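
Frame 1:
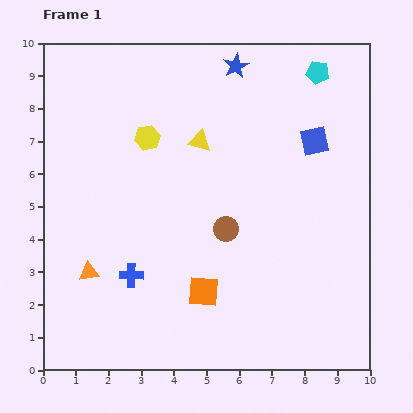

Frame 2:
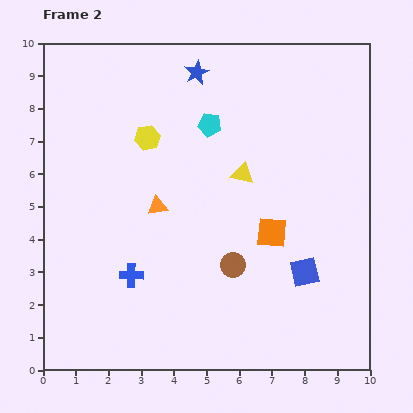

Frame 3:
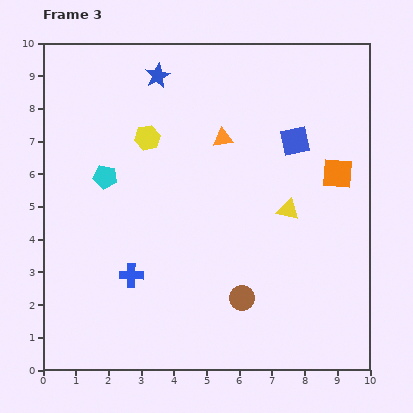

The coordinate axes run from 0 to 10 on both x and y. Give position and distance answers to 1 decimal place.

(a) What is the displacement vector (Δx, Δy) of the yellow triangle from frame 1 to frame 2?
(1.3, -1.0)

The yellow triangle was at (4.8, 7.0) in frame 1 and (6.1, 6.0) in frame 2.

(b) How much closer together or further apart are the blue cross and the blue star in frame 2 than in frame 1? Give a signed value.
-0.7

Distance in frame 1: 7.2. Distance in frame 2: 6.5.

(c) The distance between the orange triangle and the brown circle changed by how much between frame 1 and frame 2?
-1.5

Distance in frame 1: 4.4. Distance in frame 2: 2.9.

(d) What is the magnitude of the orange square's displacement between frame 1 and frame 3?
5.5

The orange square moved from (4.9, 2.4) to (9.0, 6.0), a distance of √(4.1² + 3.6²) ≈ 5.5.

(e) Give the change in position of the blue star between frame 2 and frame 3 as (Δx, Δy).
(-1.2, -0.1)

The blue star was at (4.7, 9.1) in frame 2 and (3.5, 9.0) in frame 3.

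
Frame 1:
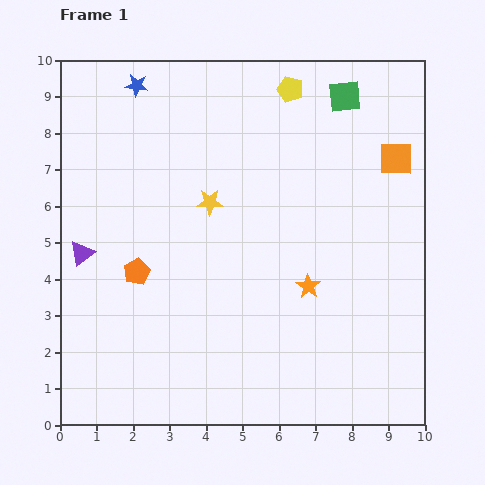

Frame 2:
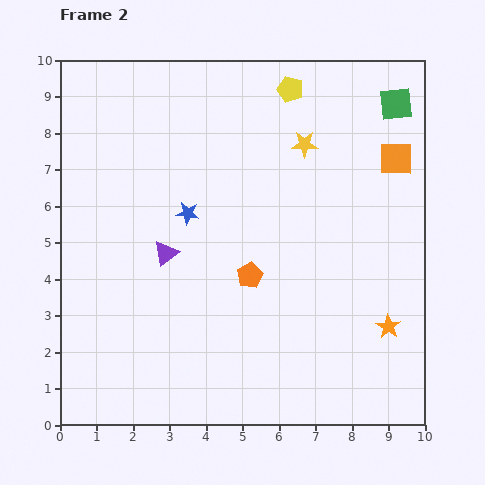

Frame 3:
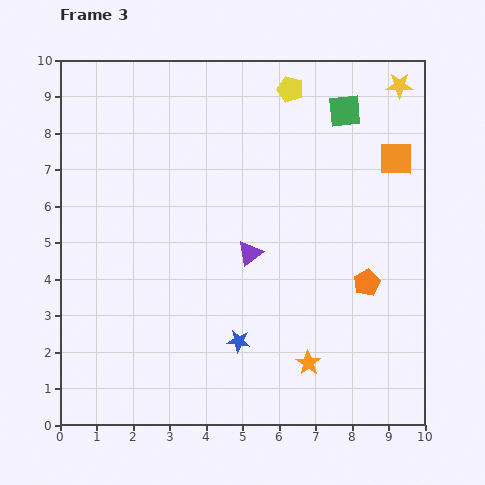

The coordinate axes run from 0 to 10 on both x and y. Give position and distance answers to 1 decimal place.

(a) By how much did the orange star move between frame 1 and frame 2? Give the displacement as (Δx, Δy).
(2.2, -1.1)

The orange star was at (6.8, 3.8) in frame 1 and (9.0, 2.7) in frame 2.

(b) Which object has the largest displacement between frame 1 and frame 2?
the blue star

(moved 3.8; next 3.1)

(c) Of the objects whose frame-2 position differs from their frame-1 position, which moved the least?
the green square

(moved 1.4)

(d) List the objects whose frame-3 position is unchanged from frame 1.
the orange square, the yellow pentagon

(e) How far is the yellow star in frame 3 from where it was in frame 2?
3.1

The yellow star moved from (6.7, 7.7) to (9.3, 9.3), a distance of √(2.6² + 1.6²) ≈ 3.1.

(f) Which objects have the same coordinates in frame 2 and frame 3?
the orange square, the yellow pentagon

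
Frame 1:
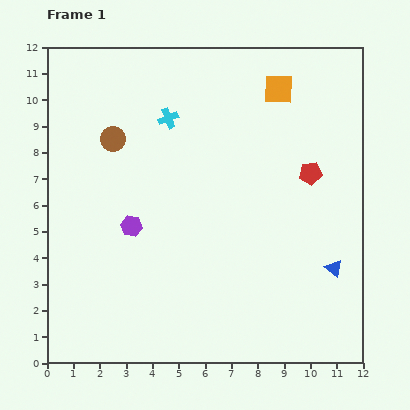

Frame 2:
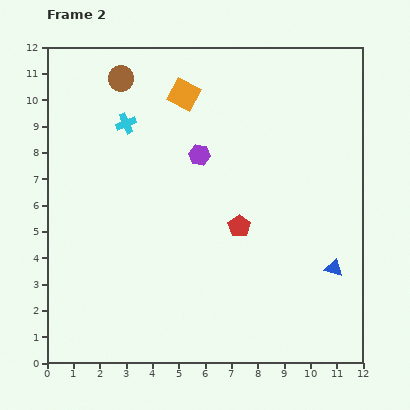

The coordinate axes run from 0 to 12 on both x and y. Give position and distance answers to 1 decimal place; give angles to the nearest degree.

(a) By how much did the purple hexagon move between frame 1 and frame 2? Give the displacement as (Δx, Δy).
(2.6, 2.7)

The purple hexagon was at (3.2, 5.2) in frame 1 and (5.8, 7.9) in frame 2.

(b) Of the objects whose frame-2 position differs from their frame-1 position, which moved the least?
the cyan cross

(moved 1.6)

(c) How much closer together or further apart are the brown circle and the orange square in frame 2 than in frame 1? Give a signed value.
-4.1

Distance in frame 1: 6.6. Distance in frame 2: 2.5.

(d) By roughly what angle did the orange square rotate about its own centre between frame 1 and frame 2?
26° clockwise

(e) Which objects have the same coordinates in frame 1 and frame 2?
the blue triangle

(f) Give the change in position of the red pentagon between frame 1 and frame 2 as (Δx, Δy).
(-2.7, -2.0)

The red pentagon was at (10.0, 7.2) in frame 1 and (7.3, 5.2) in frame 2.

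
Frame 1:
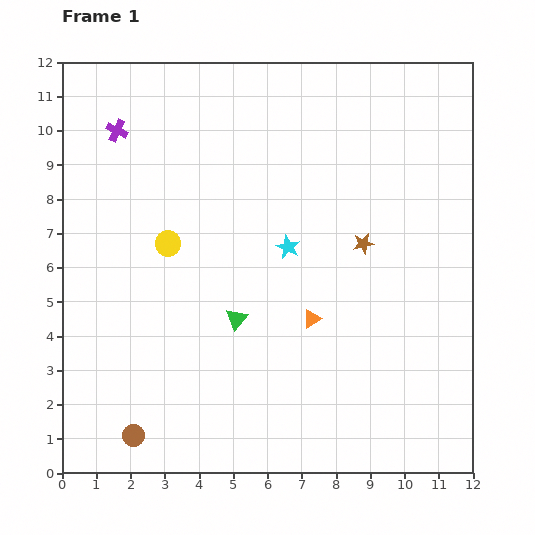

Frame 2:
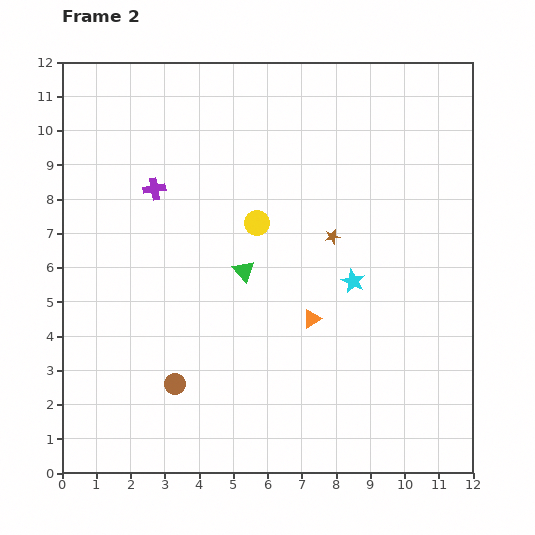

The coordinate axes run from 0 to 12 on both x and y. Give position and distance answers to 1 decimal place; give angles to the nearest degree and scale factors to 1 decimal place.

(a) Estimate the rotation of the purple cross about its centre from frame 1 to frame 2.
35° counter-clockwise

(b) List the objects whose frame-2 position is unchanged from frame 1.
the orange triangle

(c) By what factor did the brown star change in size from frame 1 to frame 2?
0.7×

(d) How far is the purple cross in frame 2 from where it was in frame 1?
2.0

The purple cross moved from (1.6, 10.0) to (2.7, 8.3), a distance of √(1.1² + 1.7²) ≈ 2.0.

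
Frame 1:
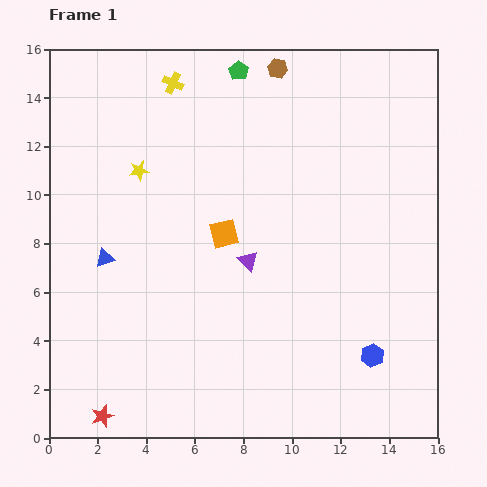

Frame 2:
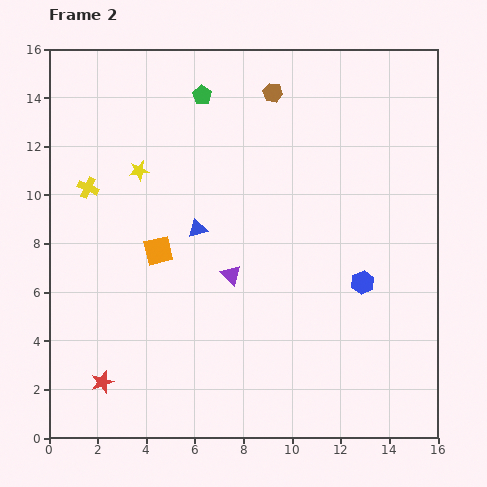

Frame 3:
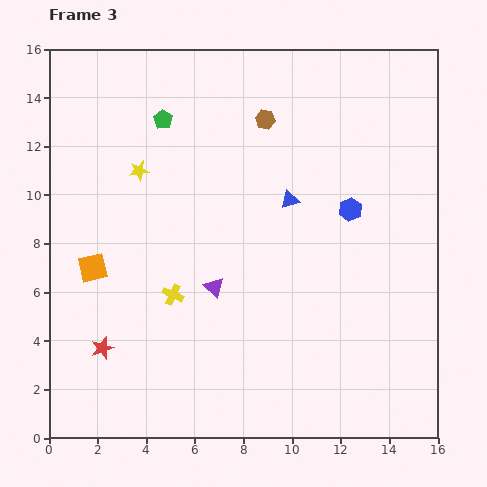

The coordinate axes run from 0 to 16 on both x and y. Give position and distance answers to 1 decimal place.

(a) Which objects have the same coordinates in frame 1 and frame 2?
the yellow star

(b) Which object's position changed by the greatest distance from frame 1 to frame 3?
the yellow cross

(moved 8.7; next 8.0)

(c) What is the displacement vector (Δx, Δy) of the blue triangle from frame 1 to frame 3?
(7.6, 2.4)

The blue triangle was at (2.3, 7.4) in frame 1 and (9.9, 9.8) in frame 3.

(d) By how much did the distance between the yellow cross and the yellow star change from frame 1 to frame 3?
+1.4

Distance in frame 1: 3.9. Distance in frame 3: 5.3.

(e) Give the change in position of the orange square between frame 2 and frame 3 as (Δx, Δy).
(-2.7, -0.7)

The orange square was at (4.5, 7.7) in frame 2 and (1.8, 7.0) in frame 3.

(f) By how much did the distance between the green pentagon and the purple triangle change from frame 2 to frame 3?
-0.3

Distance in frame 2: 7.5. Distance in frame 3: 7.2.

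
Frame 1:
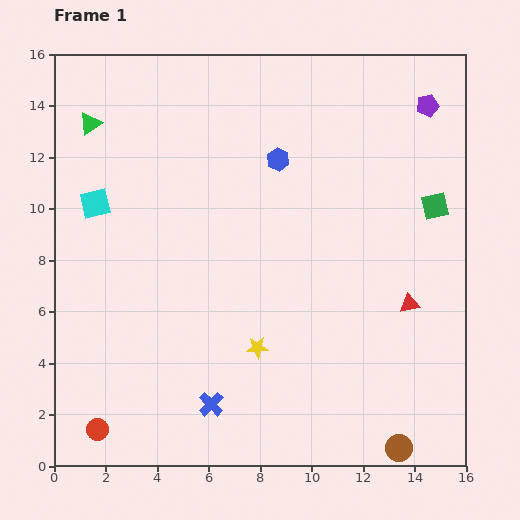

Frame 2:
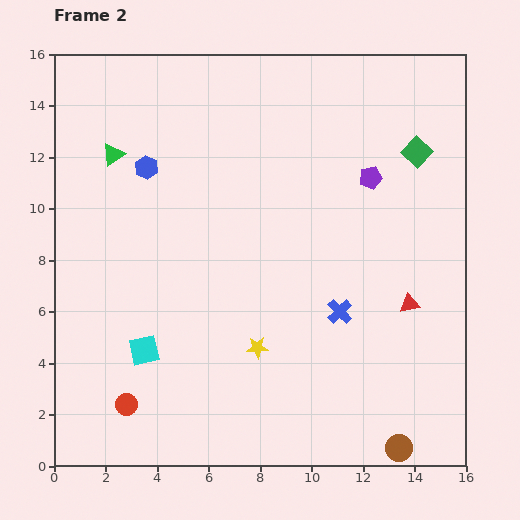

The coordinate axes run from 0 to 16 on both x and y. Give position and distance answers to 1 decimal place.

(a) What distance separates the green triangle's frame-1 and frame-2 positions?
1.5

The green triangle moved from (1.4, 13.3) to (2.3, 12.1), a distance of √(0.9² + 1.2²) ≈ 1.5.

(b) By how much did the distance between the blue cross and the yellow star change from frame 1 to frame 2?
+0.7

Distance in frame 1: 2.8. Distance in frame 2: 3.5.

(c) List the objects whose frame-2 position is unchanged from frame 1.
the brown circle, the red triangle, the yellow star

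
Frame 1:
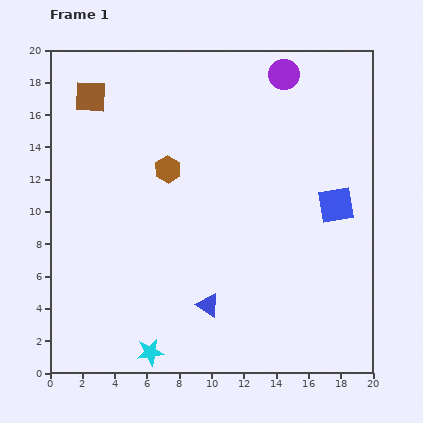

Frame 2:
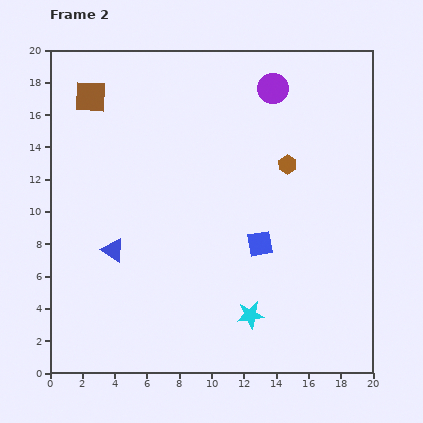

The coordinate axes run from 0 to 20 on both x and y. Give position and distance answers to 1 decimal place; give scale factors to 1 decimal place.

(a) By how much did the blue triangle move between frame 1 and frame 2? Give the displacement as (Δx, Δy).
(-5.9, 3.4)

The blue triangle was at (9.8, 4.2) in frame 1 and (3.9, 7.6) in frame 2.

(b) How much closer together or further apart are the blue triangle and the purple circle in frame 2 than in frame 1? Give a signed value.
-1.0

Distance in frame 1: 15.1. Distance in frame 2: 14.1.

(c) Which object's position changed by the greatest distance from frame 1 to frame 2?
the brown hexagon

(moved 7.4; next 6.8)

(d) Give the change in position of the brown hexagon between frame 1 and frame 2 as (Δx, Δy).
(7.4, 0.3)

The brown hexagon was at (7.3, 12.6) in frame 1 and (14.7, 12.9) in frame 2.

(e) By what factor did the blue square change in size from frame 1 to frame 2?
0.7×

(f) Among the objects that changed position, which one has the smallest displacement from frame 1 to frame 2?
the purple circle

(moved 1.1)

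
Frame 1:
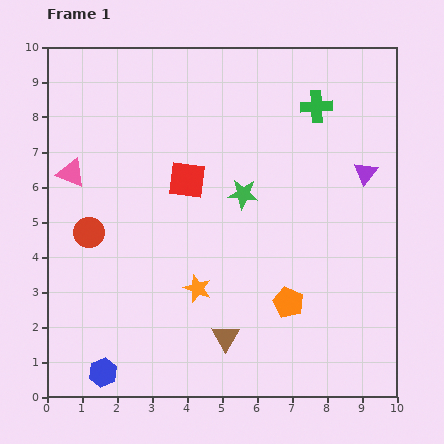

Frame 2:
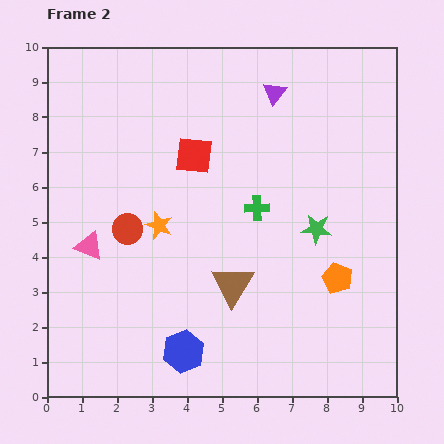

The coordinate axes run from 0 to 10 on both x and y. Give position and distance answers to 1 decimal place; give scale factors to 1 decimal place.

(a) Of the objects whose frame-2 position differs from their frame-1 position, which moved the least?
the red square

(moved 0.7)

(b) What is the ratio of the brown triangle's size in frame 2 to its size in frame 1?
1.5×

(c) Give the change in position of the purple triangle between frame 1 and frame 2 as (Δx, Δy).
(-2.6, 2.3)

The purple triangle was at (9.1, 6.4) in frame 1 and (6.5, 8.7) in frame 2.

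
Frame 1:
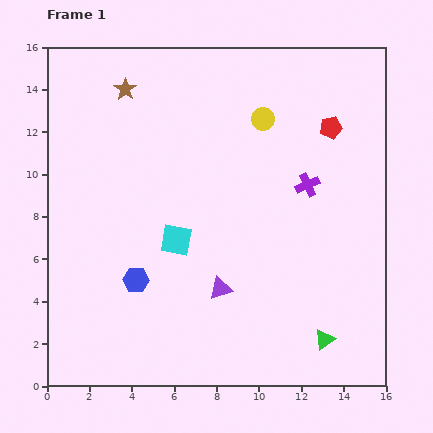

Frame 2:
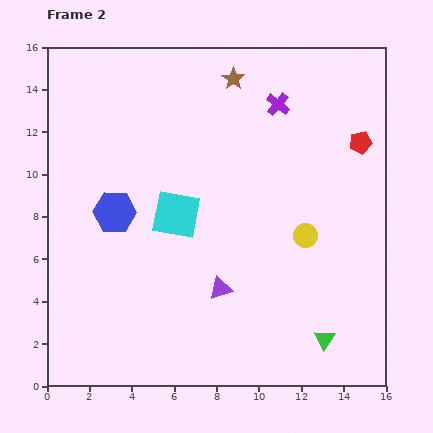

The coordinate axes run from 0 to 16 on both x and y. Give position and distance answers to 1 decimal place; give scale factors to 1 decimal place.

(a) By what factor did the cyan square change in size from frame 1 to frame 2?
1.5×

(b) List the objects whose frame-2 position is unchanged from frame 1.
the green triangle, the purple triangle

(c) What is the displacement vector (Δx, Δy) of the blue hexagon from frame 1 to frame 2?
(-1.0, 3.2)

The blue hexagon was at (4.2, 5.0) in frame 1 and (3.2, 8.2) in frame 2.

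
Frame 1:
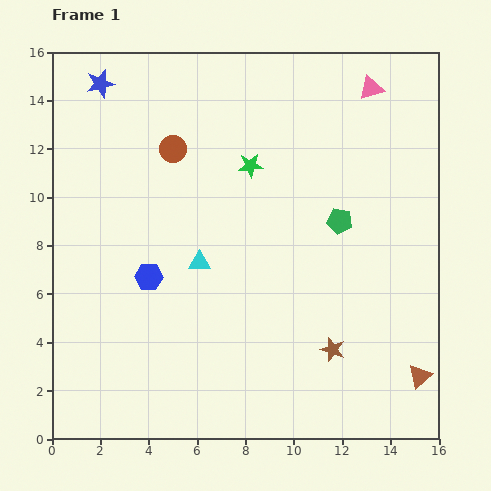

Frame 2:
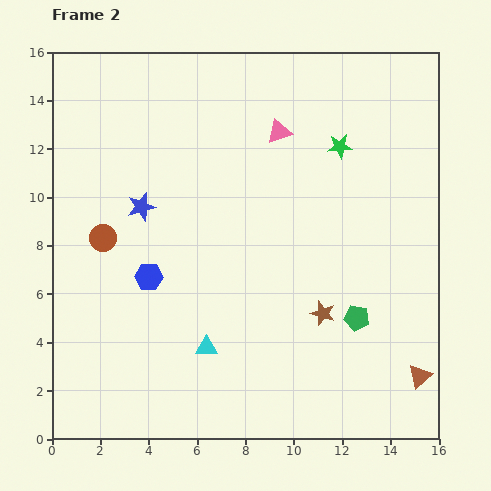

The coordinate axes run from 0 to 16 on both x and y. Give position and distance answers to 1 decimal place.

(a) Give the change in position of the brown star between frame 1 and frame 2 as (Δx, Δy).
(-0.4, 1.5)

The brown star was at (11.6, 3.7) in frame 1 and (11.2, 5.2) in frame 2.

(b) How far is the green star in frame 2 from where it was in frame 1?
3.8

The green star moved from (8.2, 11.3) to (11.9, 12.1), a distance of √(3.7² + 0.8²) ≈ 3.8.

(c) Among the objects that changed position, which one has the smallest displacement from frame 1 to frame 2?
the brown star

(moved 1.6)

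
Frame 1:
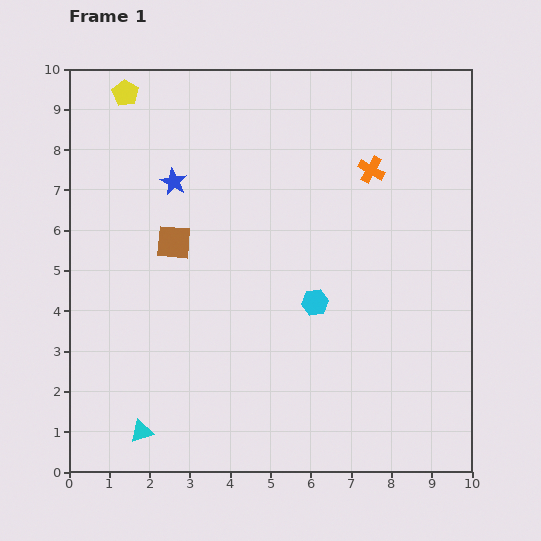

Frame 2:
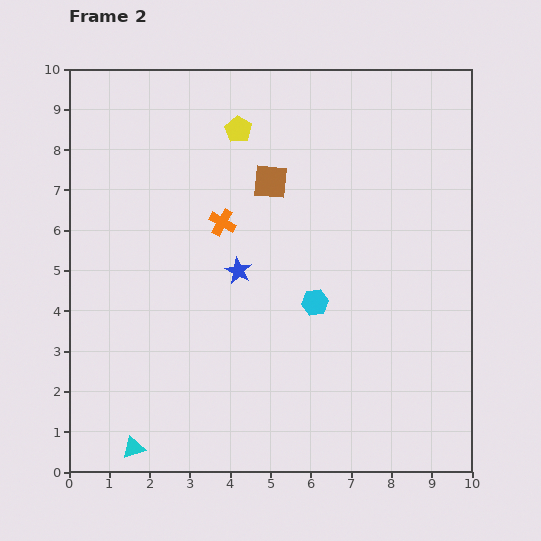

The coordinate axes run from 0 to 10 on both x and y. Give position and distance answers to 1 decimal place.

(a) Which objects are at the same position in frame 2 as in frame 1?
the cyan hexagon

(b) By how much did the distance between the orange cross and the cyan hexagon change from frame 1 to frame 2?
-0.6

Distance in frame 1: 3.6. Distance in frame 2: 3.0.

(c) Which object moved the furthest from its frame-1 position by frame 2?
the orange cross

(moved 3.9; next 2.9)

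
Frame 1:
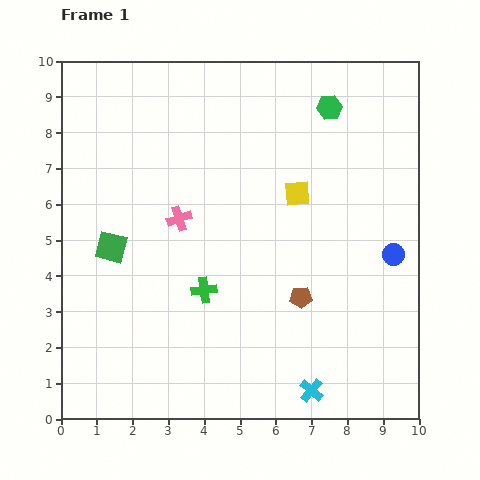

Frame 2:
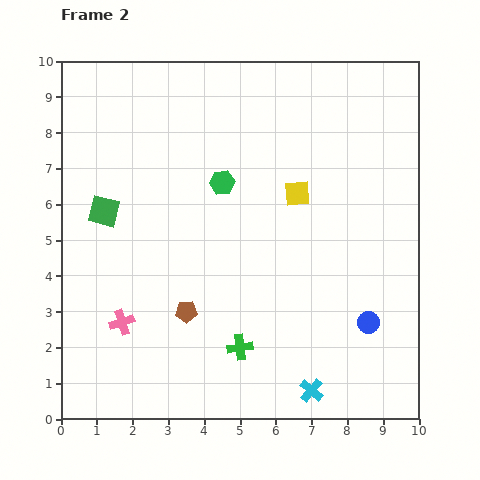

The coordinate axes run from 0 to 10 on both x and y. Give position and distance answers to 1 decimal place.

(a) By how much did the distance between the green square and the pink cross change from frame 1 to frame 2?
+1.0

Distance in frame 1: 2.1. Distance in frame 2: 3.1.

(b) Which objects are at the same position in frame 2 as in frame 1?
the yellow square, the cyan cross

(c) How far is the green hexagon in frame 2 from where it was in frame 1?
3.7

The green hexagon moved from (7.5, 8.7) to (4.5, 6.6), a distance of √(3.0² + 2.1²) ≈ 3.7.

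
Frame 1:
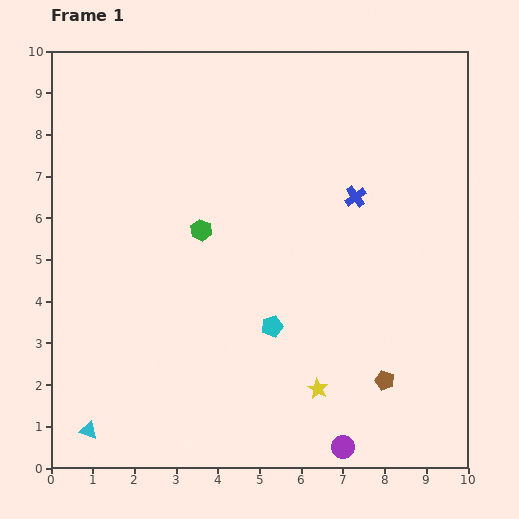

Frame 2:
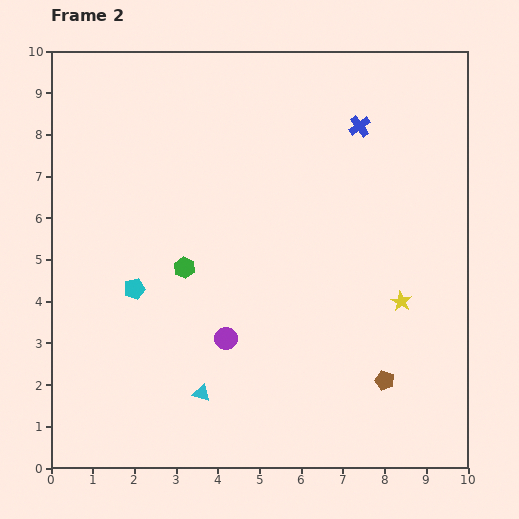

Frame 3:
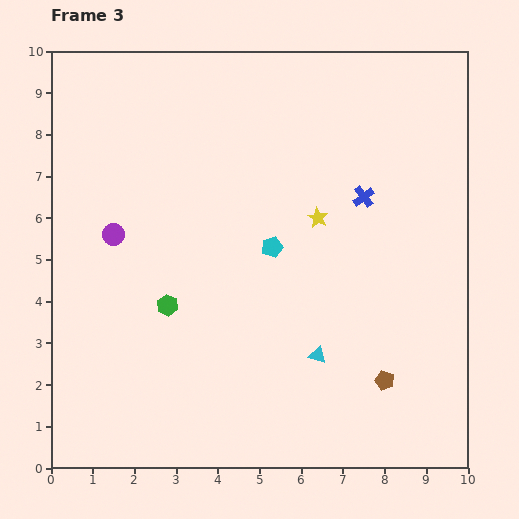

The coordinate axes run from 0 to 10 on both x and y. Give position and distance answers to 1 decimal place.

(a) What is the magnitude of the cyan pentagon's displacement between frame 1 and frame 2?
3.4

The cyan pentagon moved from (5.3, 3.4) to (2.0, 4.3), a distance of √(3.3² + 0.9²) ≈ 3.4.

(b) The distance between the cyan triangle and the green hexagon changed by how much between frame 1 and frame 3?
-1.7

Distance in frame 1: 5.5. Distance in frame 3: 3.8.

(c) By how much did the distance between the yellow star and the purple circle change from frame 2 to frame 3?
+0.6

Distance in frame 2: 4.3. Distance in frame 3: 4.9.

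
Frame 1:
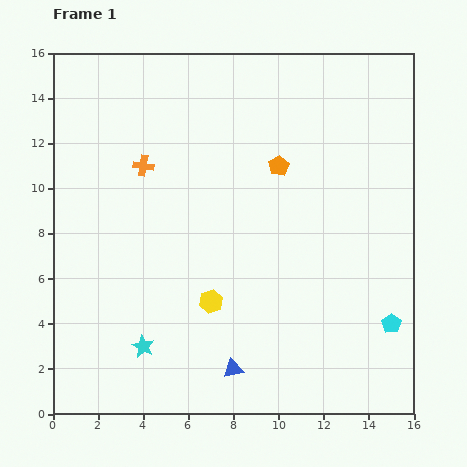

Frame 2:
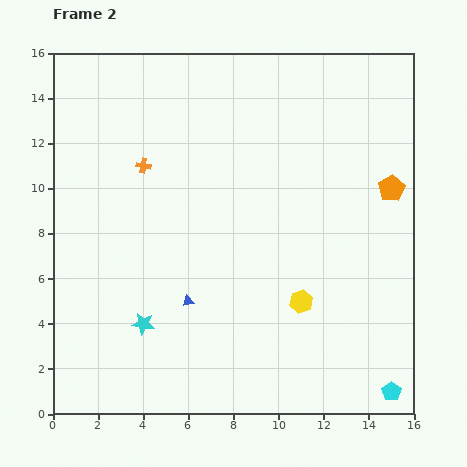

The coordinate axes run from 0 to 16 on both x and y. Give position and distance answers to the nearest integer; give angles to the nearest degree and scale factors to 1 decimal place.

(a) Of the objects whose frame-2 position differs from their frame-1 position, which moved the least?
the cyan star

(moved 1)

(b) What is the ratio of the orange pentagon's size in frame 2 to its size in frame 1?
1.3×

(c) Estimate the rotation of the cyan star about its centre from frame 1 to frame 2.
19° counter-clockwise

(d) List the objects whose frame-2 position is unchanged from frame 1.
the orange cross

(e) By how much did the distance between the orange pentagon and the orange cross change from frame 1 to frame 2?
+5

Distance in frame 1: 6. Distance in frame 2: 11.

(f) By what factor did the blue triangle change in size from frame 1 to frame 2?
0.6×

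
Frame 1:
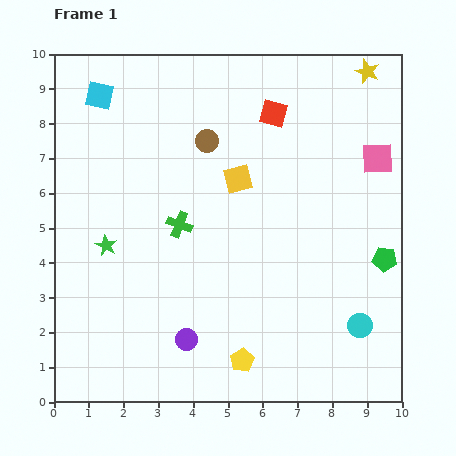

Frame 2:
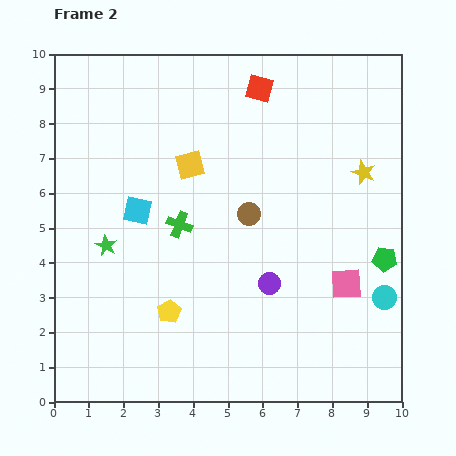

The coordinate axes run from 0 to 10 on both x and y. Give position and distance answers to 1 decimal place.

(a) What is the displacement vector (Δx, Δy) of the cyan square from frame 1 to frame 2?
(1.1, -3.3)

The cyan square was at (1.3, 8.8) in frame 1 and (2.4, 5.5) in frame 2.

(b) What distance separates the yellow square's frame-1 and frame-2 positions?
1.5

The yellow square moved from (5.3, 6.4) to (3.9, 6.8), a distance of √(1.4² + 0.4²) ≈ 1.5.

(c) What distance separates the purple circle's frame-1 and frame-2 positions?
2.9

The purple circle moved from (3.8, 1.8) to (6.2, 3.4), a distance of √(2.4² + 1.6²) ≈ 2.9.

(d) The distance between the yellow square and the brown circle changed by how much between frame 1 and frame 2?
+0.8

Distance in frame 1: 1.4. Distance in frame 2: 2.2.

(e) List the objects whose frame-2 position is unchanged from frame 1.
the green cross, the green star, the green pentagon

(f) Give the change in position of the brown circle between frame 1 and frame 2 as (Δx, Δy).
(1.2, -2.1)

The brown circle was at (4.4, 7.5) in frame 1 and (5.6, 5.4) in frame 2.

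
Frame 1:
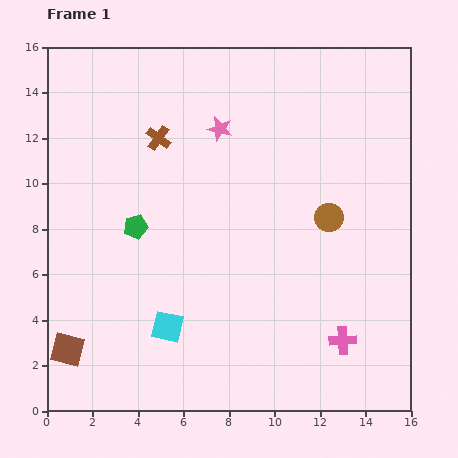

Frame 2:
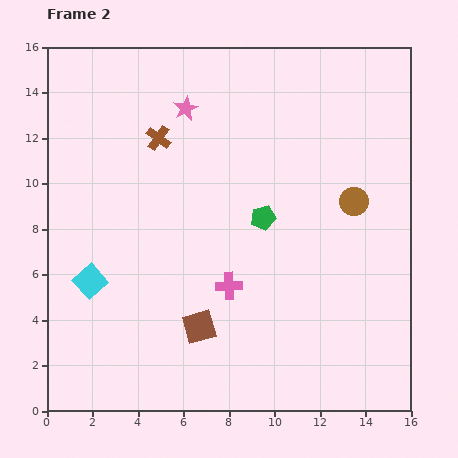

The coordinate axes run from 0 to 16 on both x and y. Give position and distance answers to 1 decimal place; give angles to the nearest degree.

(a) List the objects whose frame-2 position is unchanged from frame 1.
the brown cross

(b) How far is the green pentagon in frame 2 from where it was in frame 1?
5.6

The green pentagon moved from (3.9, 8.1) to (9.5, 8.5), a distance of √(5.6² + 0.4²) ≈ 5.6.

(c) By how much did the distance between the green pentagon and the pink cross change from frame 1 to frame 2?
-7.0

Distance in frame 1: 10.4. Distance in frame 2: 3.4.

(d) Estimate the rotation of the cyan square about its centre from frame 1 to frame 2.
36° clockwise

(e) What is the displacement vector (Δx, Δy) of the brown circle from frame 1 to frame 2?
(1.1, 0.7)

The brown circle was at (12.4, 8.5) in frame 1 and (13.5, 9.2) in frame 2.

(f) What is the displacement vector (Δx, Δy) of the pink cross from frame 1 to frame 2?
(-5.0, 2.4)

The pink cross was at (13.0, 3.1) in frame 1 and (8.0, 5.5) in frame 2.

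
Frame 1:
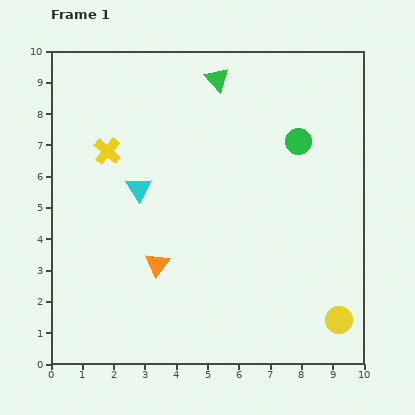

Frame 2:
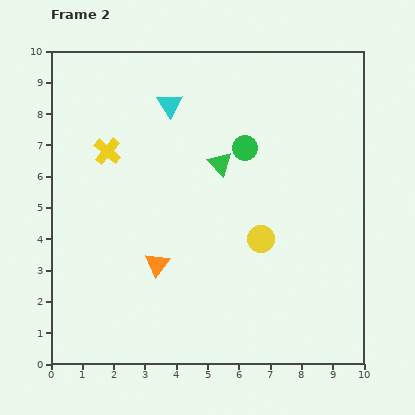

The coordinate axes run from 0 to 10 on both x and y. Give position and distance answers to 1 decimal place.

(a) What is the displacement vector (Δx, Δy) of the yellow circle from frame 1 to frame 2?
(-2.5, 2.6)

The yellow circle was at (9.2, 1.4) in frame 1 and (6.7, 4.0) in frame 2.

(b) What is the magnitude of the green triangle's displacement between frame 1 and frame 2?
2.7

The green triangle moved from (5.3, 9.1) to (5.4, 6.4), a distance of √(0.1² + 2.7²) ≈ 2.7.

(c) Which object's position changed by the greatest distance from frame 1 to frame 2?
the yellow circle

(moved 3.6; next 2.9)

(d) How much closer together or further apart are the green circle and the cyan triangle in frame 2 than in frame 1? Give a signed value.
-2.5

Distance in frame 1: 5.3. Distance in frame 2: 2.8.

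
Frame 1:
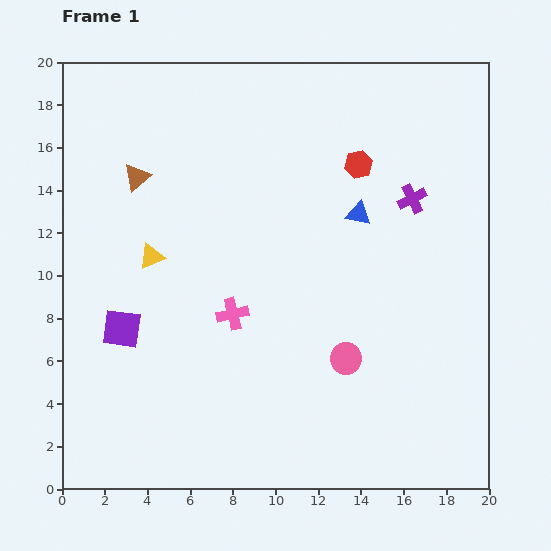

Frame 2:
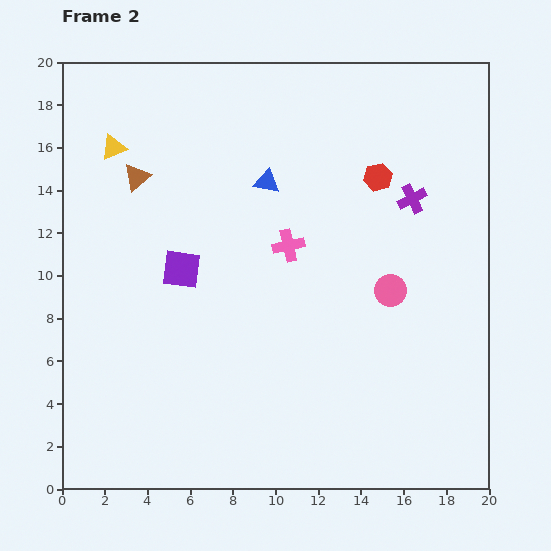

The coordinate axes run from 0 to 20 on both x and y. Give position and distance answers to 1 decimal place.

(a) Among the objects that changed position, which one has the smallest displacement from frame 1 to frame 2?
the red hexagon

(moved 1.1)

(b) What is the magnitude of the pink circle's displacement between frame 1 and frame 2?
3.8

The pink circle moved from (13.3, 6.1) to (15.4, 9.3), a distance of √(2.1² + 3.2²) ≈ 3.8.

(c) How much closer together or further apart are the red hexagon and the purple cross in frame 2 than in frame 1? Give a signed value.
-1.1

Distance in frame 1: 3.0. Distance in frame 2: 1.9.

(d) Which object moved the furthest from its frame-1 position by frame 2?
the yellow triangle

(moved 5.4; next 4.6)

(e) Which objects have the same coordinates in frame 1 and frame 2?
the purple cross, the brown triangle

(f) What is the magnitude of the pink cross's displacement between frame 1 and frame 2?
4.1

The pink cross moved from (8.0, 8.2) to (10.6, 11.4), a distance of √(2.6² + 3.2²) ≈ 4.1.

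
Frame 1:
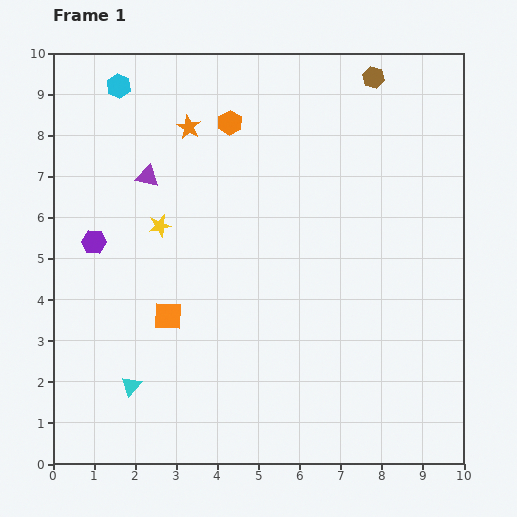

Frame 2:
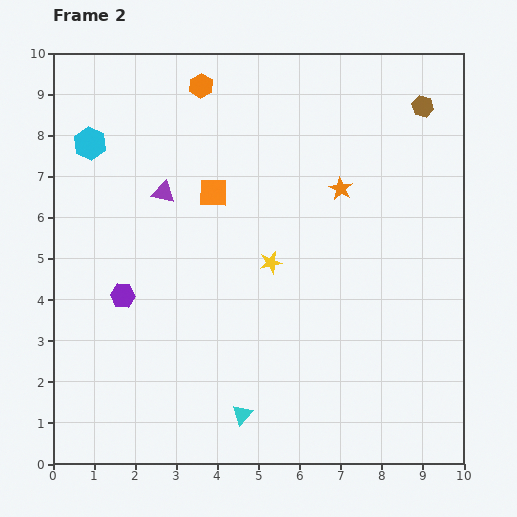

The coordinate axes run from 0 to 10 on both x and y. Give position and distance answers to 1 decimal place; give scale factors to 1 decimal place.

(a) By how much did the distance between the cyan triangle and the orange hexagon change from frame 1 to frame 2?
+1.3

Distance in frame 1: 6.8. Distance in frame 2: 8.1.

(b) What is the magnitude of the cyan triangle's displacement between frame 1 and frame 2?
2.8

The cyan triangle moved from (1.9, 1.9) to (4.6, 1.2), a distance of √(2.7² + 0.7²) ≈ 2.8.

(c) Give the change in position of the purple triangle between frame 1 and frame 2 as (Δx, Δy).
(0.4, -0.4)

The purple triangle was at (2.3, 7.0) in frame 1 and (2.7, 6.6) in frame 2.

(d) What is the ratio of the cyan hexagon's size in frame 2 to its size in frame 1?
1.4×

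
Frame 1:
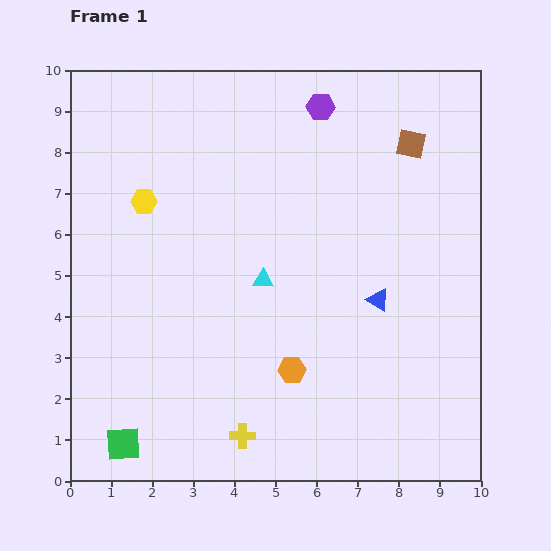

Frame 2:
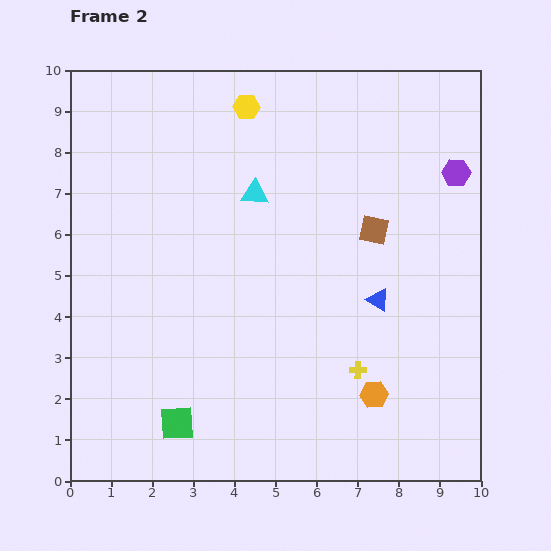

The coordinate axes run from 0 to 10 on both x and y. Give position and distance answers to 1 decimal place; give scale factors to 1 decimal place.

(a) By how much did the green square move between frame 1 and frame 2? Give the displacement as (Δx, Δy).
(1.3, 0.5)

The green square was at (1.3, 0.9) in frame 1 and (2.6, 1.4) in frame 2.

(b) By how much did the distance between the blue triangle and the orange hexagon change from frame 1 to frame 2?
-0.4

Distance in frame 1: 2.7. Distance in frame 2: 2.3.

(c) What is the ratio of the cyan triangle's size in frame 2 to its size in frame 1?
1.3×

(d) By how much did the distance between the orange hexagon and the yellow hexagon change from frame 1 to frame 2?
+2.2

Distance in frame 1: 5.5. Distance in frame 2: 7.7.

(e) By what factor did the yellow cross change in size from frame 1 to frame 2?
0.7×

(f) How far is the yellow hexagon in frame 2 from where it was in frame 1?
3.4

The yellow hexagon moved from (1.8, 6.8) to (4.3, 9.1), a distance of √(2.5² + 2.3²) ≈ 3.4.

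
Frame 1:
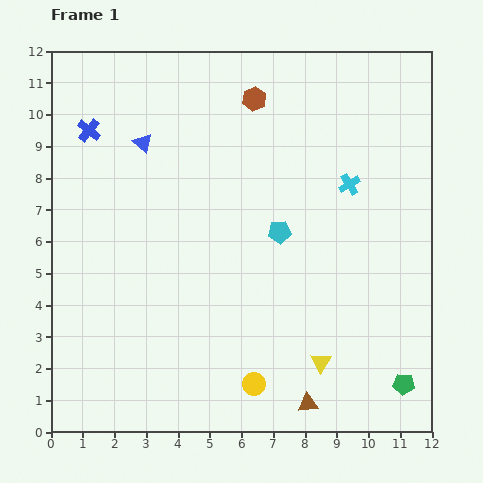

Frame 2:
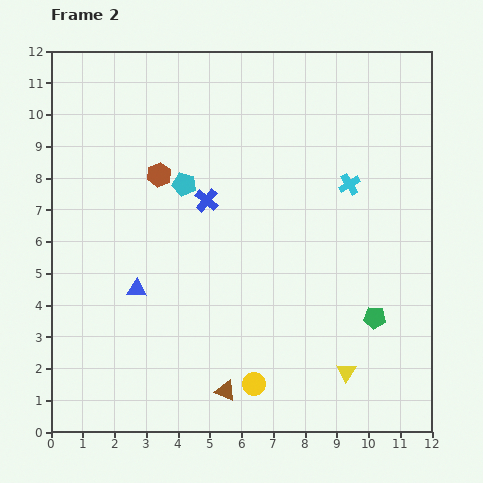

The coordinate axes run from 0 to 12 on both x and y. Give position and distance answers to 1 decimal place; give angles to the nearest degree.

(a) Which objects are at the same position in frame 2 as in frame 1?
the yellow circle, the cyan cross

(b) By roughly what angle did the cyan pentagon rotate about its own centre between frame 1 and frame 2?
18° clockwise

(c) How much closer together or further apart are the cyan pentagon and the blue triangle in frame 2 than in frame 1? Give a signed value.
-1.5

Distance in frame 1: 5.1. Distance in frame 2: 3.6.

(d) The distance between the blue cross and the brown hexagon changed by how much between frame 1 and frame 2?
-3.6

Distance in frame 1: 5.3. Distance in frame 2: 1.7.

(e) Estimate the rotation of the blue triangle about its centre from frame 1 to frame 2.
39° counter-clockwise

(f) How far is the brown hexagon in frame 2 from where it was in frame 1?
3.8

The brown hexagon moved from (6.4, 10.5) to (3.4, 8.1), a distance of √(3.0² + 2.4²) ≈ 3.8.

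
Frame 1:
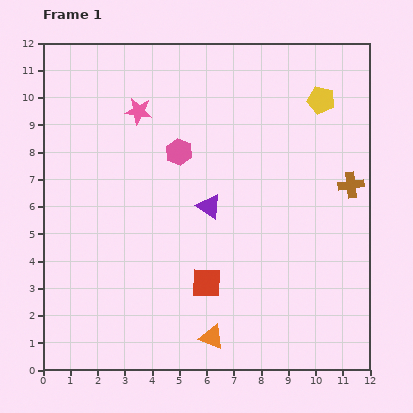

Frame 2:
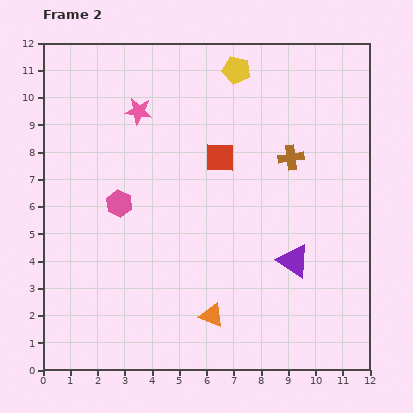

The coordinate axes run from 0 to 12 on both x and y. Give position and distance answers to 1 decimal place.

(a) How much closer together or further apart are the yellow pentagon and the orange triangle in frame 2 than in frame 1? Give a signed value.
-0.6

Distance in frame 1: 9.6. Distance in frame 2: 9.0.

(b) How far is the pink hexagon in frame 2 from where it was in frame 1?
2.9

The pink hexagon moved from (5.0, 8.0) to (2.8, 6.1), a distance of √(2.2² + 1.9²) ≈ 2.9.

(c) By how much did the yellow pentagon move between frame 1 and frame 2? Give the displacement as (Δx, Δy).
(-3.1, 1.1)

The yellow pentagon was at (10.2, 9.9) in frame 1 and (7.1, 11.0) in frame 2.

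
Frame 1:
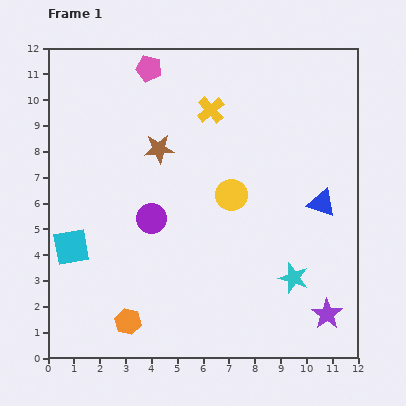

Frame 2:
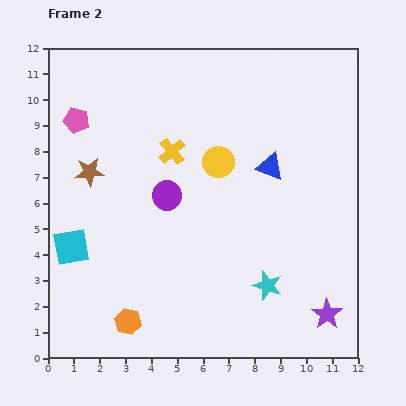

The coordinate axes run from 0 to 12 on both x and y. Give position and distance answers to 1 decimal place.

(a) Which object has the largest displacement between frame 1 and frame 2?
the pink pentagon

(moved 3.4; next 2.8)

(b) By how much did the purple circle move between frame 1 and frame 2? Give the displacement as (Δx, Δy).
(0.6, 0.9)

The purple circle was at (4.0, 5.4) in frame 1 and (4.6, 6.3) in frame 2.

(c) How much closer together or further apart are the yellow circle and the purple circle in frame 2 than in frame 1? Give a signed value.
-0.8

Distance in frame 1: 3.2. Distance in frame 2: 2.4.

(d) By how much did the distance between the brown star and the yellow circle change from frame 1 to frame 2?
+1.7

Distance in frame 1: 3.3. Distance in frame 2: 5.0.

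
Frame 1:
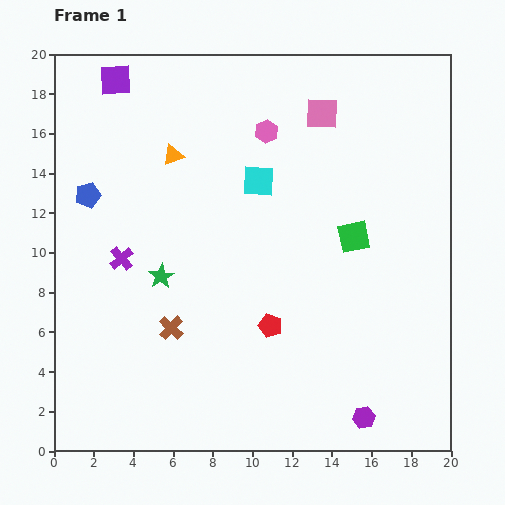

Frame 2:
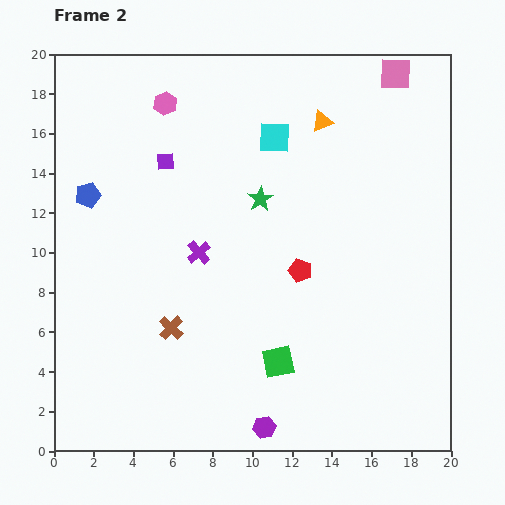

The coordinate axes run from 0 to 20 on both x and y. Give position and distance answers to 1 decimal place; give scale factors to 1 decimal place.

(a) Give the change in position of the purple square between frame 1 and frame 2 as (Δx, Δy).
(2.5, -4.1)

The purple square was at (3.1, 18.7) in frame 1 and (5.6, 14.6) in frame 2.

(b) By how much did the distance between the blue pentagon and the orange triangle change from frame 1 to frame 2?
+7.7

Distance in frame 1: 4.7. Distance in frame 2: 12.4.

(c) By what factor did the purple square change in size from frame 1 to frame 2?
0.6×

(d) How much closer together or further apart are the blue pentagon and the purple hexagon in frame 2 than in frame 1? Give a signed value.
-3.2

Distance in frame 1: 17.9. Distance in frame 2: 14.7.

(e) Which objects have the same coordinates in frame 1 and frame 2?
the blue pentagon, the brown cross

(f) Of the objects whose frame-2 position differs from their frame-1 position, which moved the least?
the cyan square

(moved 2.3)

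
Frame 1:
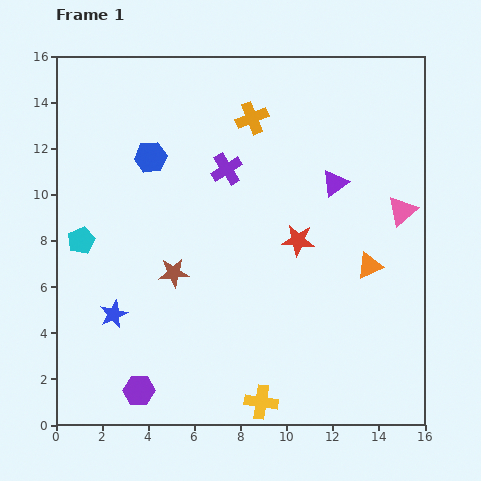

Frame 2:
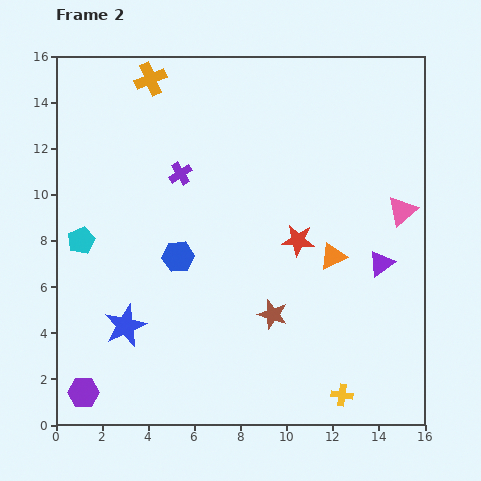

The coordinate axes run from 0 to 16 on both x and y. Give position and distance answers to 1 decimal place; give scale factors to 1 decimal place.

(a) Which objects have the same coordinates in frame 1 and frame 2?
the cyan pentagon, the red star, the pink triangle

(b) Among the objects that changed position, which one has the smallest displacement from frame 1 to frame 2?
the blue star

(moved 0.7)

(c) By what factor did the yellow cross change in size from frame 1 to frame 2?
0.6×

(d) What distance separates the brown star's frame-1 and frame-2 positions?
4.7

The brown star moved from (5.1, 6.6) to (9.4, 4.8), a distance of √(4.3² + 1.8²) ≈ 4.7.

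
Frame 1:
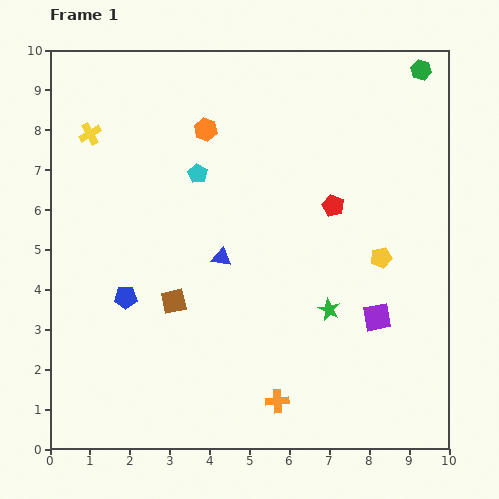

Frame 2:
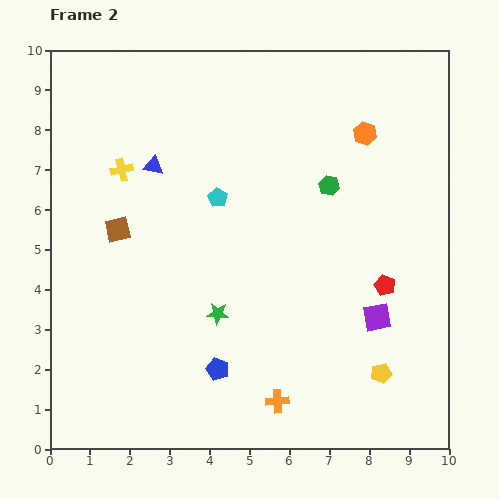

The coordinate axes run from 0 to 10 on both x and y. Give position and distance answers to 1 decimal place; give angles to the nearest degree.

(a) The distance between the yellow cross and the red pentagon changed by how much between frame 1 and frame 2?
+0.8

Distance in frame 1: 6.4. Distance in frame 2: 7.2.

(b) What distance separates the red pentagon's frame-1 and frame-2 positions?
2.4

The red pentagon moved from (7.1, 6.1) to (8.4, 4.1), a distance of √(1.3² + 2.0²) ≈ 2.4.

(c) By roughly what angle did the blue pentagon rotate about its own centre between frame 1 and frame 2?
21° clockwise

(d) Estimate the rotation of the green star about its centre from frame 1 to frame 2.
23° counter-clockwise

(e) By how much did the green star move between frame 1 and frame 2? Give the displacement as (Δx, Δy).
(-2.8, -0.1)

The green star was at (7.0, 3.5) in frame 1 and (4.2, 3.4) in frame 2.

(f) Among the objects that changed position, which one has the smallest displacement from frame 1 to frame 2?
the cyan pentagon

(moved 0.8)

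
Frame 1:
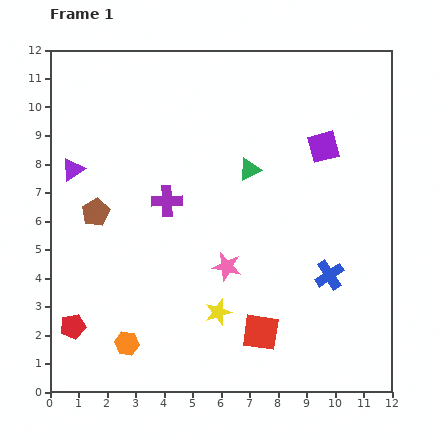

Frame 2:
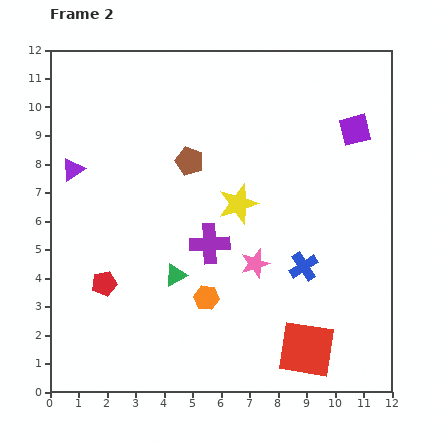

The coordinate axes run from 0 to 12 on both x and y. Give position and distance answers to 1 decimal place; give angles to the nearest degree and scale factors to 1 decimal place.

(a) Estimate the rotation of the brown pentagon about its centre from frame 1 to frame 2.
24° counter-clockwise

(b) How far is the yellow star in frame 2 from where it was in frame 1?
3.9

The yellow star moved from (5.9, 2.8) to (6.6, 6.6), a distance of √(0.7² + 3.8²) ≈ 3.9.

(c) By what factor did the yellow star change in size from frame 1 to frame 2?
1.5×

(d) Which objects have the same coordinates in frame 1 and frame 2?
the purple triangle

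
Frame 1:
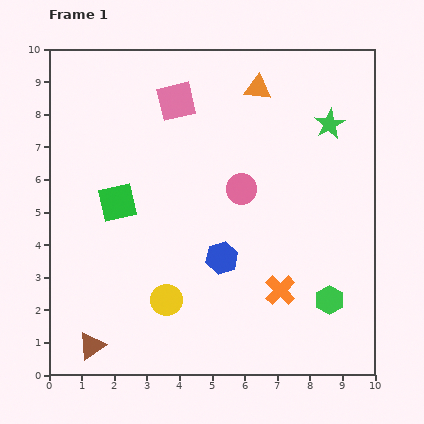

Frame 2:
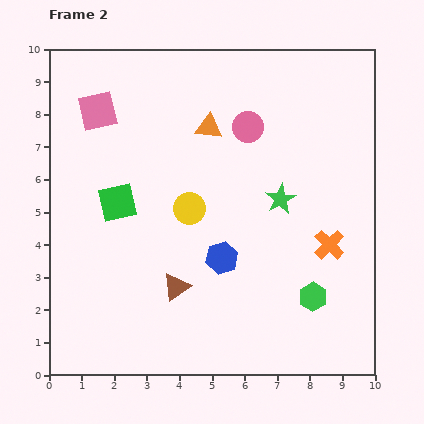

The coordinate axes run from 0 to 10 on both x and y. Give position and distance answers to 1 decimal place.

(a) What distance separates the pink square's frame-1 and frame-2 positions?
2.4

The pink square moved from (3.9, 8.4) to (1.5, 8.1), a distance of √(2.4² + 0.3²) ≈ 2.4.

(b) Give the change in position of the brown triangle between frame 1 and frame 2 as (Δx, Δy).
(2.6, 1.8)

The brown triangle was at (1.3, 0.9) in frame 1 and (3.9, 2.7) in frame 2.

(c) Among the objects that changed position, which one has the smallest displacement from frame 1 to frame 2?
the green hexagon

(moved 0.5)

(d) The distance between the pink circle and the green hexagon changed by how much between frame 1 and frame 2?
+1.3

Distance in frame 1: 4.3. Distance in frame 2: 5.6.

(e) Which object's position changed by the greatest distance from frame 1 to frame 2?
the brown triangle

(moved 3.2; next 2.9)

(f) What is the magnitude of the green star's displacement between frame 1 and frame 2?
2.7

The green star moved from (8.6, 7.7) to (7.1, 5.4), a distance of √(1.5² + 2.3²) ≈ 2.7.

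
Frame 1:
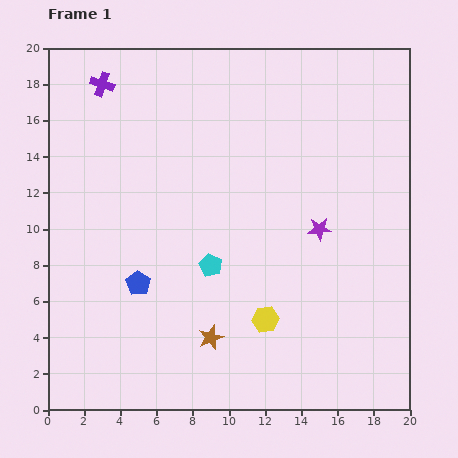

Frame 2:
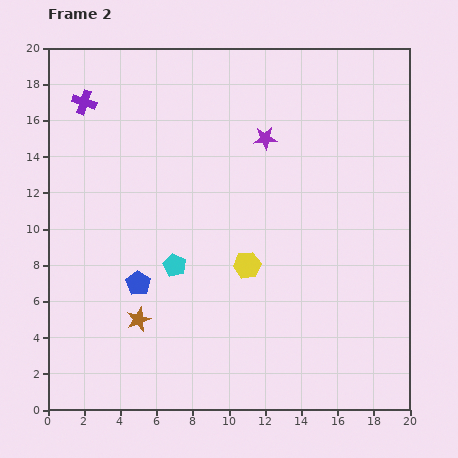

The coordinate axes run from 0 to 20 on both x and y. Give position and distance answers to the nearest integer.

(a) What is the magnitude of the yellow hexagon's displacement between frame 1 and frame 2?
3

The yellow hexagon moved from (12, 5) to (11, 8), a distance of √(1² + 3²) ≈ 3.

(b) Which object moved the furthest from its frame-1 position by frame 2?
the purple star

(moved 6; next 4)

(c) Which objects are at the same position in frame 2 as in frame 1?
the blue pentagon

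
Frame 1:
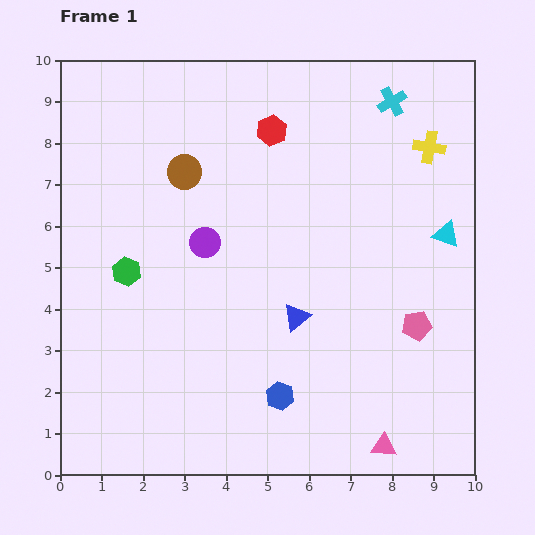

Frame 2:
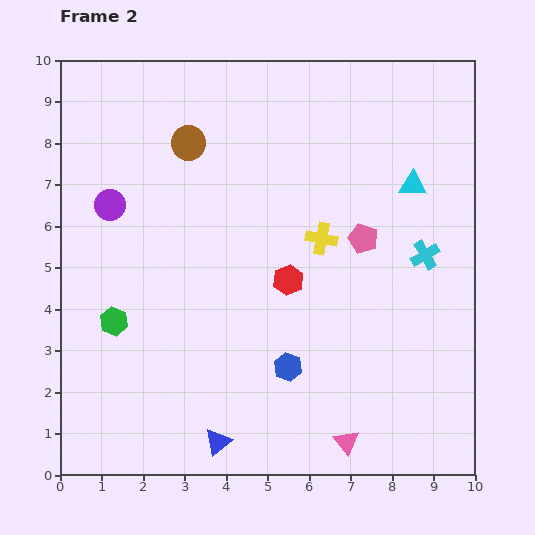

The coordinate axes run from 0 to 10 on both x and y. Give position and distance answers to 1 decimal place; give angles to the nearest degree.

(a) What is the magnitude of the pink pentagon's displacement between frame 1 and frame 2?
2.5

The pink pentagon moved from (8.6, 3.6) to (7.3, 5.7), a distance of √(1.3² + 2.1²) ≈ 2.5.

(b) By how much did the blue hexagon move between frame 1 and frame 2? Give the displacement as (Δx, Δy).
(0.2, 0.7)

The blue hexagon was at (5.3, 1.9) in frame 1 and (5.5, 2.6) in frame 2.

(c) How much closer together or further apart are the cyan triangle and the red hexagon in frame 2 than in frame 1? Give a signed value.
-1.1

Distance in frame 1: 4.9. Distance in frame 2: 3.8.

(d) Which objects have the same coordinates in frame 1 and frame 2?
none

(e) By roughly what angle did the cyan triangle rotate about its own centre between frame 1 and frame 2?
17° counter-clockwise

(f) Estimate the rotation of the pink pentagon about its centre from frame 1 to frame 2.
31° clockwise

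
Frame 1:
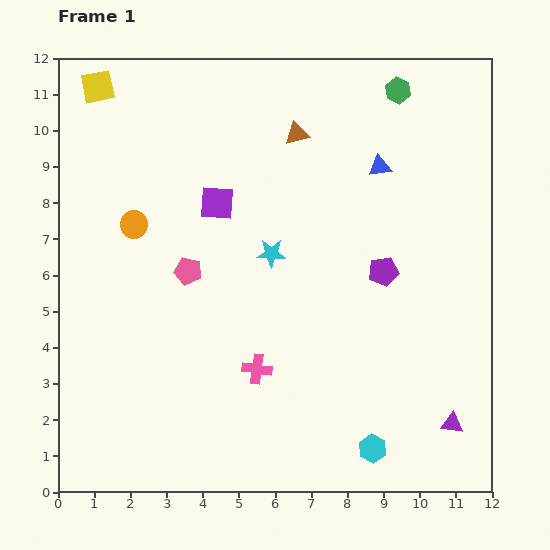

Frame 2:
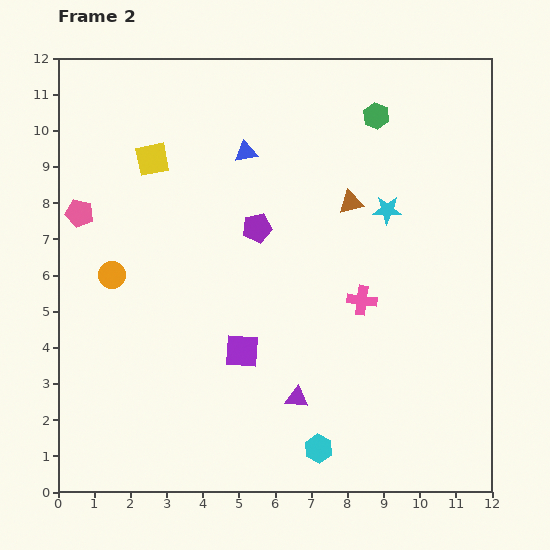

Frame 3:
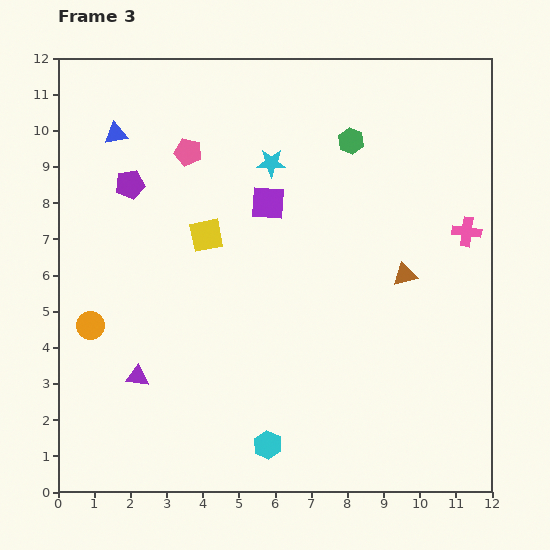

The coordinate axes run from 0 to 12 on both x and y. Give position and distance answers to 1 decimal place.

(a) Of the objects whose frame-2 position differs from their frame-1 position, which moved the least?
the green hexagon

(moved 0.9)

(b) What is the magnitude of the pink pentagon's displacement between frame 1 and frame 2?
3.4

The pink pentagon moved from (3.6, 6.1) to (0.6, 7.7), a distance of √(3.0² + 1.6²) ≈ 3.4.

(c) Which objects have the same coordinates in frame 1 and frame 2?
none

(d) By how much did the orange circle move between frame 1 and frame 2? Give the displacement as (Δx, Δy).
(-0.6, -1.4)

The orange circle was at (2.1, 7.4) in frame 1 and (1.5, 6.0) in frame 2.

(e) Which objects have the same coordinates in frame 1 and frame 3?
none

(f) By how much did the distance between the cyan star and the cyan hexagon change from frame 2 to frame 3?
+0.9

Distance in frame 2: 6.9. Distance in frame 3: 7.8.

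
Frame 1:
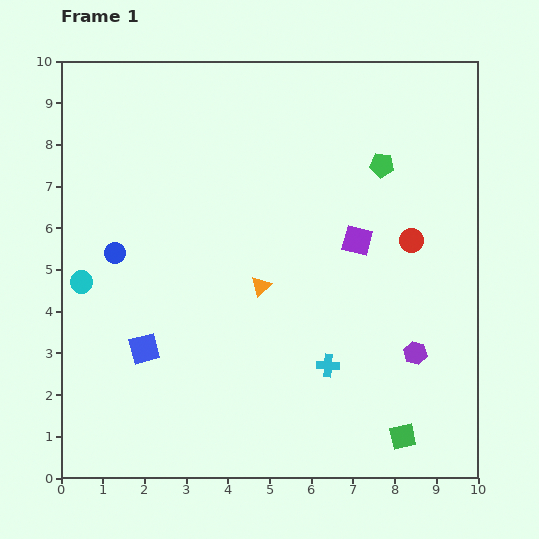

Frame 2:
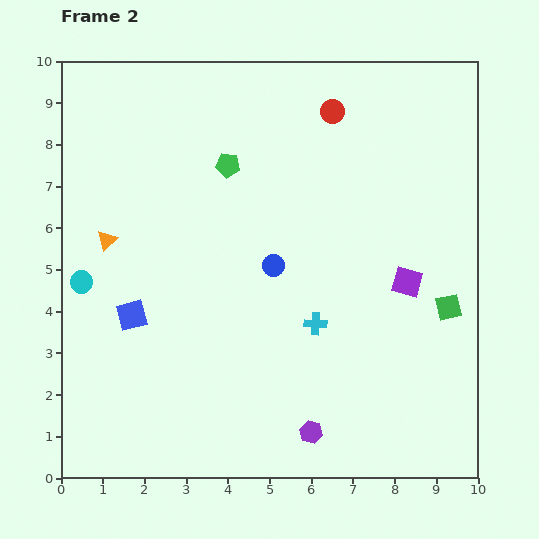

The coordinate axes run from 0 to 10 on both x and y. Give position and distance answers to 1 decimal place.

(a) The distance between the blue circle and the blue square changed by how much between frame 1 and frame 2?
+1.2

Distance in frame 1: 2.4. Distance in frame 2: 3.6.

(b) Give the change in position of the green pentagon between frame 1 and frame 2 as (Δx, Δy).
(-3.7, 0.0)

The green pentagon was at (7.7, 7.5) in frame 1 and (4.0, 7.5) in frame 2.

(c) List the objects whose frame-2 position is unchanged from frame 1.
the cyan circle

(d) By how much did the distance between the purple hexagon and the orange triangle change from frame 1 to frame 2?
+2.7

Distance in frame 1: 4.0. Distance in frame 2: 6.7.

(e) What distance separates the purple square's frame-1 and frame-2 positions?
1.6

The purple square moved from (7.1, 5.7) to (8.3, 4.7), a distance of √(1.2² + 1.0²) ≈ 1.6.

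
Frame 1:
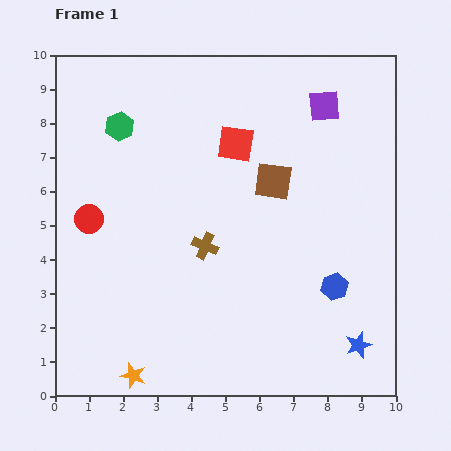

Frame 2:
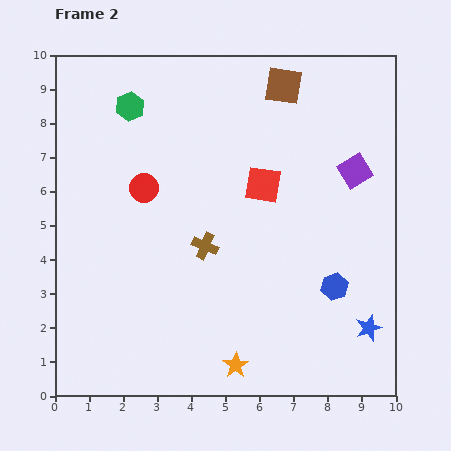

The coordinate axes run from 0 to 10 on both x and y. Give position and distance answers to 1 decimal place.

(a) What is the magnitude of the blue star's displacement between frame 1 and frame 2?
0.6

The blue star moved from (8.9, 1.5) to (9.2, 2.0), a distance of √(0.3² + 0.5²) ≈ 0.6.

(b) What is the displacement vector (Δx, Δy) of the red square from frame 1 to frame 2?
(0.8, -1.2)

The red square was at (5.3, 7.4) in frame 1 and (6.1, 6.2) in frame 2.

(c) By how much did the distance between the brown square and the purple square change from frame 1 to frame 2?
+0.6

Distance in frame 1: 2.7. Distance in frame 2: 3.3.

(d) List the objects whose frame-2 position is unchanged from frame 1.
the blue hexagon, the brown cross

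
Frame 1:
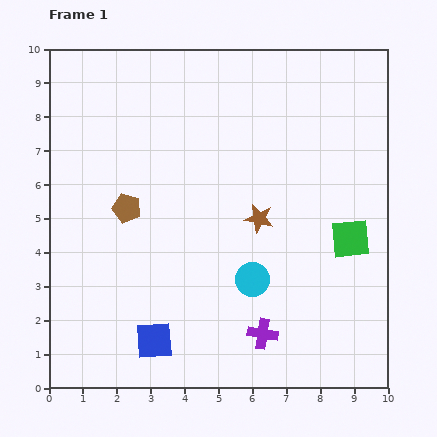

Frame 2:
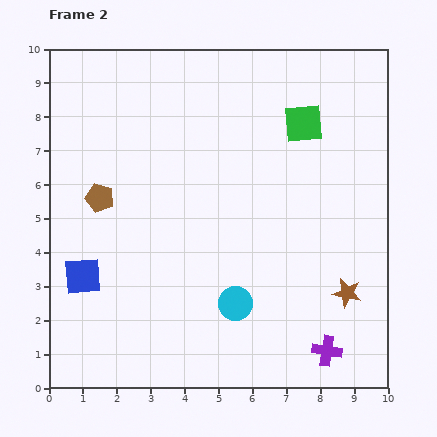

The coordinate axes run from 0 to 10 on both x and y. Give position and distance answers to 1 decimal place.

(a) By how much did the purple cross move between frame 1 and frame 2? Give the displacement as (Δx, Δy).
(1.9, -0.5)

The purple cross was at (6.3, 1.6) in frame 1 and (8.2, 1.1) in frame 2.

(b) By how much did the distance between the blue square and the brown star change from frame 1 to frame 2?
+3.0

Distance in frame 1: 4.8. Distance in frame 2: 7.8.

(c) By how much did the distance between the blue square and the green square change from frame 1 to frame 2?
+1.4

Distance in frame 1: 6.5. Distance in frame 2: 7.9.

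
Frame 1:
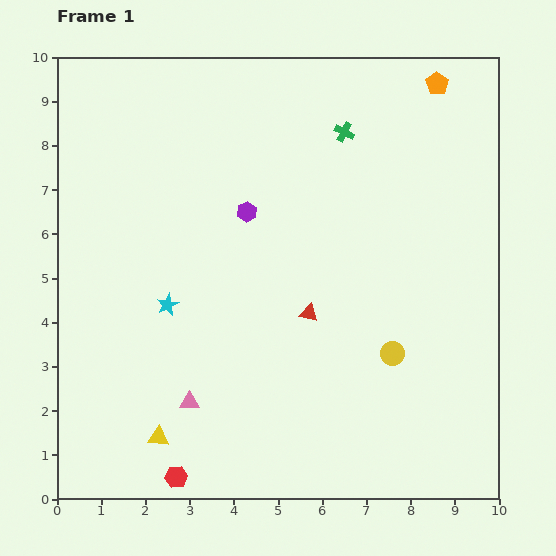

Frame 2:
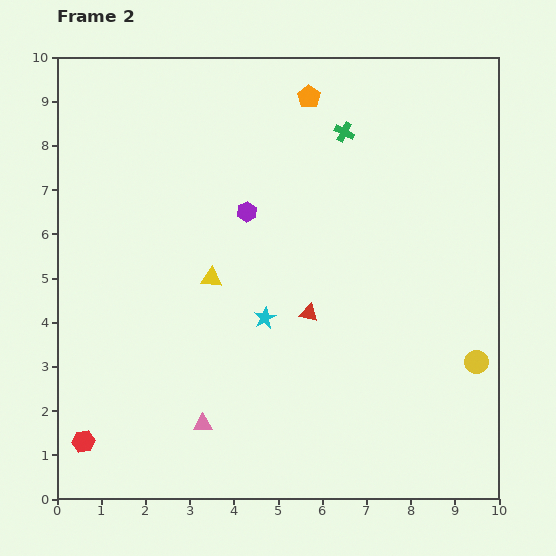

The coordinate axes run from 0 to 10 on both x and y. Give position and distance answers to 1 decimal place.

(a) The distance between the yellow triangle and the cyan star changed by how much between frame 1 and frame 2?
-1.5

Distance in frame 1: 3.0. Distance in frame 2: 1.5.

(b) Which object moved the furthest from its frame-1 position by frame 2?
the yellow triangle

(moved 3.8; next 2.9)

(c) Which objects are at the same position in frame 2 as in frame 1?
the red triangle, the purple hexagon, the green cross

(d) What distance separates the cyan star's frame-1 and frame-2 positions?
2.2

The cyan star moved from (2.5, 4.4) to (4.7, 4.1), a distance of √(2.2² + 0.3²) ≈ 2.2.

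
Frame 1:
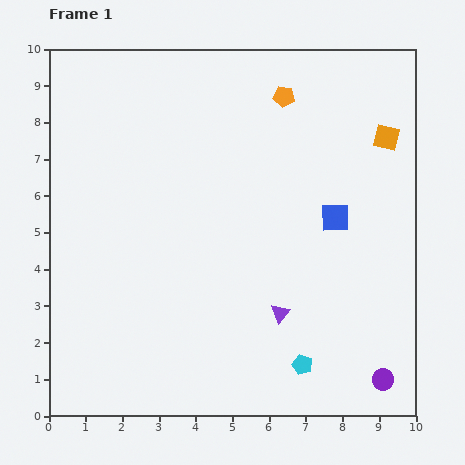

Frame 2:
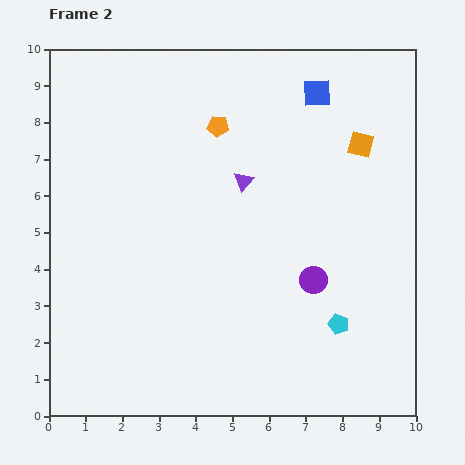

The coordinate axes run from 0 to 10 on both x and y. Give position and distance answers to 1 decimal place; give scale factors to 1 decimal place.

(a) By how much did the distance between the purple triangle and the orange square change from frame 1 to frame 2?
-2.2

Distance in frame 1: 5.6. Distance in frame 2: 3.4.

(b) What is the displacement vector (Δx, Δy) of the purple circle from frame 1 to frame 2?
(-1.9, 2.7)

The purple circle was at (9.1, 1.0) in frame 1 and (7.2, 3.7) in frame 2.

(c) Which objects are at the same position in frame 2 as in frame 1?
none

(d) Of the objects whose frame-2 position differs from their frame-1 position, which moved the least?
the orange square

(moved 0.7)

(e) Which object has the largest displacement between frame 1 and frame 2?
the purple triangle

(moved 3.7; next 3.4)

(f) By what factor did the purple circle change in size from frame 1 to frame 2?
1.3×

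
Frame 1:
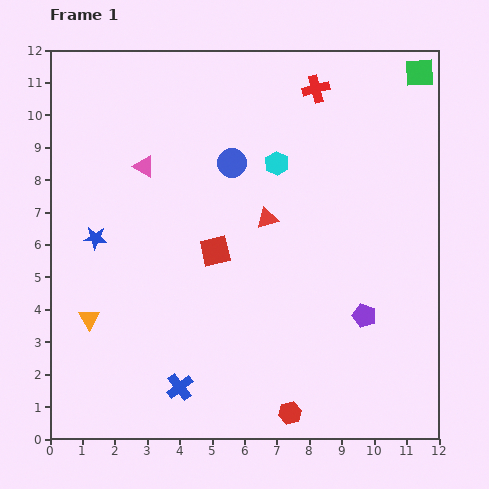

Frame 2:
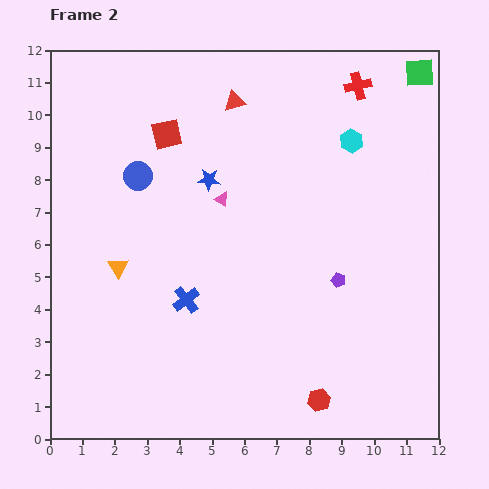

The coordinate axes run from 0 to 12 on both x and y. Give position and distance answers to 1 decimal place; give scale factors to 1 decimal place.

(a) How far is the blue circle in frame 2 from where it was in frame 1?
2.9

The blue circle moved from (5.6, 8.5) to (2.7, 8.1), a distance of √(2.9² + 0.4²) ≈ 2.9.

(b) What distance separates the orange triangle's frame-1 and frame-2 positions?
1.8

The orange triangle moved from (1.2, 3.7) to (2.1, 5.3), a distance of √(0.9² + 1.6²) ≈ 1.8.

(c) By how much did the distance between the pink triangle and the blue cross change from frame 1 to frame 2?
-3.6

Distance in frame 1: 6.9. Distance in frame 2: 3.3.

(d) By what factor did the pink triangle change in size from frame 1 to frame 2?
0.7×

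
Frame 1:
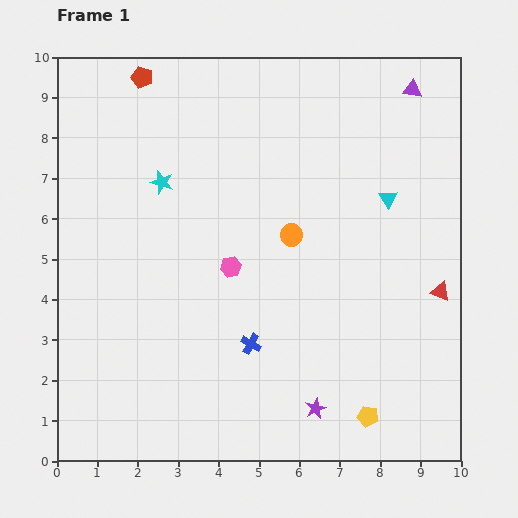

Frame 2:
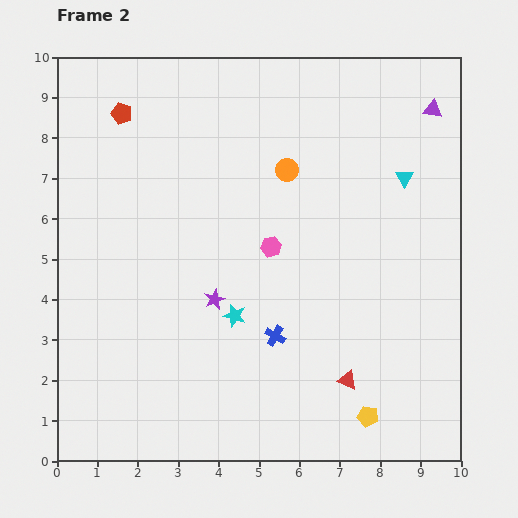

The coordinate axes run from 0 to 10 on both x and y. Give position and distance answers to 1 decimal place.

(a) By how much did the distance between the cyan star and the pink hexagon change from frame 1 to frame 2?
-0.8

Distance in frame 1: 2.7. Distance in frame 2: 1.9.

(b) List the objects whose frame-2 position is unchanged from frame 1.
the yellow pentagon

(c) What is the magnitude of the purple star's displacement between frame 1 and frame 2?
3.7

The purple star moved from (6.4, 1.3) to (3.9, 4.0), a distance of √(2.5² + 2.7²) ≈ 3.7.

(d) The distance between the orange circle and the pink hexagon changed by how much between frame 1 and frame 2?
+0.2

Distance in frame 1: 1.7. Distance in frame 2: 1.9.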